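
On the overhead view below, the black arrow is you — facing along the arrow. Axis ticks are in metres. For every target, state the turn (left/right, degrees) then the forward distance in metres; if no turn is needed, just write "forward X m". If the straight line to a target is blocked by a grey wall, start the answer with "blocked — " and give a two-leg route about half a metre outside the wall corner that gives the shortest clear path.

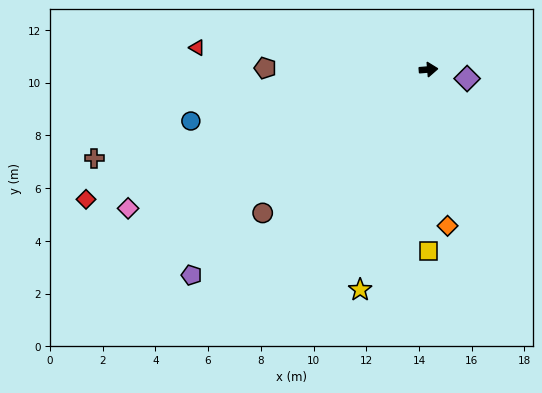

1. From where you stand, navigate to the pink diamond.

turn right 160°, forward 12.5 m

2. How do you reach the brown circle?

turn right 144°, forward 8.3 m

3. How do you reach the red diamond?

turn right 164°, forward 13.9 m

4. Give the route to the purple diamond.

turn right 18°, forward 1.5 m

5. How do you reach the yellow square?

turn right 95°, forward 6.9 m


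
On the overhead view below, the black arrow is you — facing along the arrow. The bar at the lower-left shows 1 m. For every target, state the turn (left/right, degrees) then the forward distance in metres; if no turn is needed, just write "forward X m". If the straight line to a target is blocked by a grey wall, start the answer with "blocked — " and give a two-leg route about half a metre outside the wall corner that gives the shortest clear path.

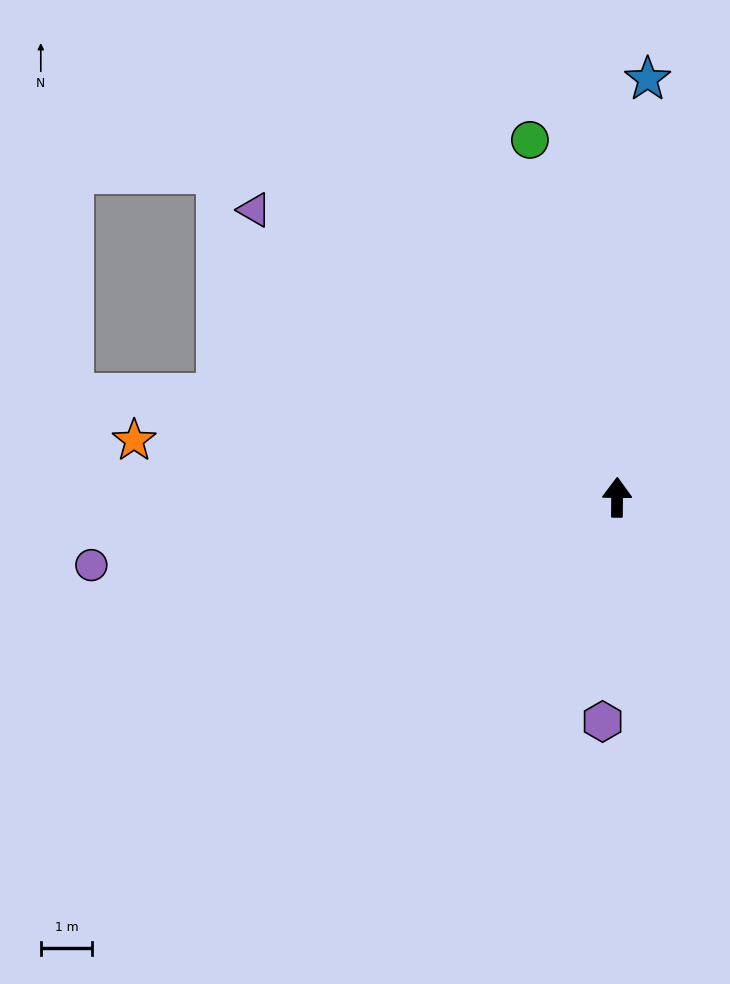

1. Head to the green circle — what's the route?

turn left 14°, forward 7.1 m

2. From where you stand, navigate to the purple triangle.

turn left 52°, forward 9.0 m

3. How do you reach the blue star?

turn right 4°, forward 8.1 m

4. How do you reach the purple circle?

turn left 98°, forward 10.3 m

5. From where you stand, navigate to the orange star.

turn left 84°, forward 9.4 m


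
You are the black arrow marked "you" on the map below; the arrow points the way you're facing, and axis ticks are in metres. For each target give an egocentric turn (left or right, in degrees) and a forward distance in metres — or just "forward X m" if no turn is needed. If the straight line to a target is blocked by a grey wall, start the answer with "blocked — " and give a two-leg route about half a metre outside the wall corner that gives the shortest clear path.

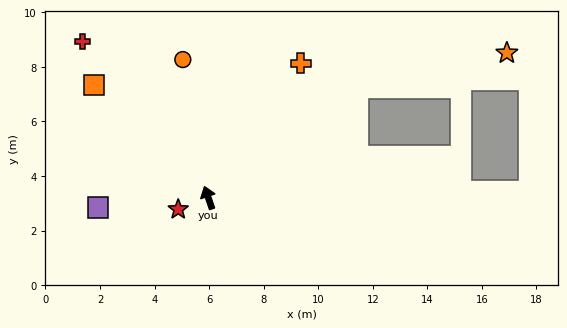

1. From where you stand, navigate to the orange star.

blocked — turn right 72°, forward 6.8 m, then turn right 24°, forward 5.6 m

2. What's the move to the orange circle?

turn right 8°, forward 5.2 m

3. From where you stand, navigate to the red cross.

turn left 20°, forward 7.4 m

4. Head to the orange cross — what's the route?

turn right 53°, forward 6.0 m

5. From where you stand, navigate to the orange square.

turn left 27°, forward 5.9 m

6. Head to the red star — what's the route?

turn left 92°, forward 1.2 m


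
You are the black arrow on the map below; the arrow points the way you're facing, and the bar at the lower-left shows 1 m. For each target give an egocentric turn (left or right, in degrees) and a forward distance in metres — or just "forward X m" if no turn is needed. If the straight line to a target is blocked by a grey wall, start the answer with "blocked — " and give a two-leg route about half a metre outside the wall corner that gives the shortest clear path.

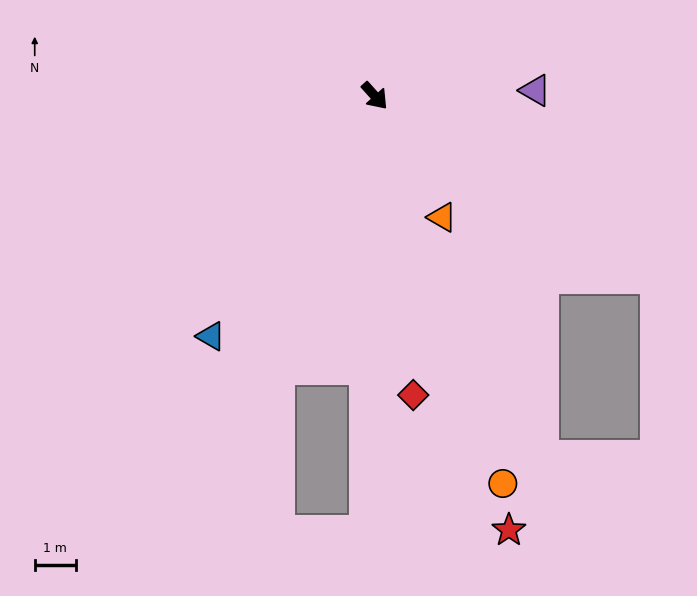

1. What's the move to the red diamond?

turn right 35°, forward 7.3 m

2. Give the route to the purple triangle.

turn left 50°, forward 3.9 m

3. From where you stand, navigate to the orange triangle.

turn right 13°, forward 3.4 m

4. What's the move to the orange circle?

turn right 24°, forward 9.9 m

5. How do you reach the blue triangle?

turn right 76°, forward 7.0 m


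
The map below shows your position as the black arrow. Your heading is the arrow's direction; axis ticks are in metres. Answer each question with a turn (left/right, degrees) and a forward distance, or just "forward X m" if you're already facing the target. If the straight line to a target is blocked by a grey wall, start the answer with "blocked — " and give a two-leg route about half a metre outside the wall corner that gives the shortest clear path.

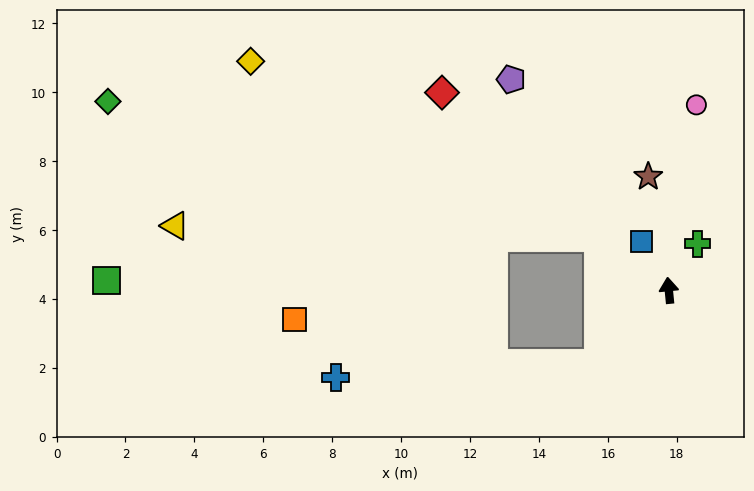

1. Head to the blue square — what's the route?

turn left 24°, forward 1.6 m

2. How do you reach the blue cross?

blocked — turn left 131°, forward 2.9 m, then turn right 44°, forward 7.6 m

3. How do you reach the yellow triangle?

blocked — turn left 48°, forward 2.5 m, then turn left 35°, forward 12.3 m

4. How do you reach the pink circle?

turn right 14°, forward 5.4 m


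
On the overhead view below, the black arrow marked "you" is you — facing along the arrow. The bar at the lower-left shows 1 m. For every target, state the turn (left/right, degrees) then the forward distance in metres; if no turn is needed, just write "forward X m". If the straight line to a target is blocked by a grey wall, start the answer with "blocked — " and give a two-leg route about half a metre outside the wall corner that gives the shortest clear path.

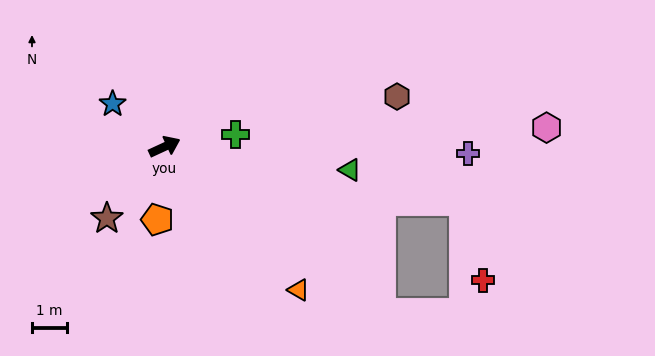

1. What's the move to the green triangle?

turn right 32°, forward 5.3 m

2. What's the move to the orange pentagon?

turn right 120°, forward 2.1 m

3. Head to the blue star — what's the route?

turn left 116°, forward 1.9 m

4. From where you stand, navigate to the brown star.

turn right 154°, forward 2.6 m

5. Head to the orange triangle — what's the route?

turn right 72°, forward 5.6 m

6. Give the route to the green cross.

turn right 15°, forward 2.0 m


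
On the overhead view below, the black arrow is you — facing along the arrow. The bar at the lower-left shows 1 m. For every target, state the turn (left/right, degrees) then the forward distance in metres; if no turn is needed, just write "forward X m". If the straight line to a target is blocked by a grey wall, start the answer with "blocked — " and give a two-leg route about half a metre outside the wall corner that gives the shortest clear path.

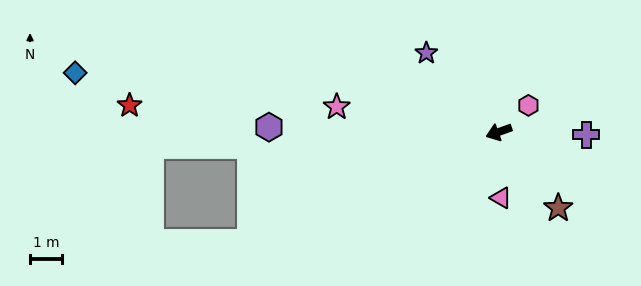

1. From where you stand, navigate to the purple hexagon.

turn right 21°, forward 7.2 m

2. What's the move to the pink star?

turn right 29°, forward 5.2 m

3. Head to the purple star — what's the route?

turn right 67°, forward 3.4 m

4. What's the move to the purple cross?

turn left 158°, forward 2.7 m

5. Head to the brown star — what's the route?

turn left 108°, forward 3.0 m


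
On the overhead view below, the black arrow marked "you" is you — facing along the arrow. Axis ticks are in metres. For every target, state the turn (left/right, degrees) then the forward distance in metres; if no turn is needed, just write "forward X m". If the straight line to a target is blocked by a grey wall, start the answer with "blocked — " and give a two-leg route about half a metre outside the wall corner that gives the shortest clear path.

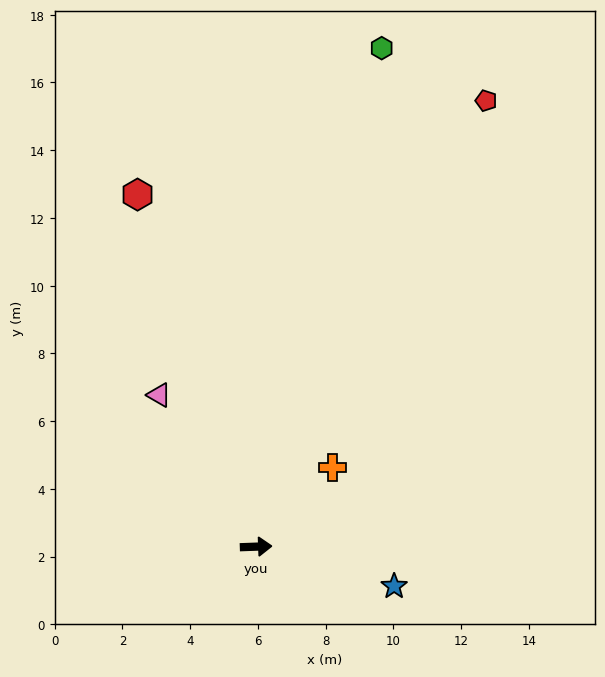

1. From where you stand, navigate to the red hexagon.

turn left 107°, forward 11.0 m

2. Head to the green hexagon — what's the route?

turn left 74°, forward 15.2 m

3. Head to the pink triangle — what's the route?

turn left 121°, forward 5.3 m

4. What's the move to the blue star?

turn right 18°, forward 4.2 m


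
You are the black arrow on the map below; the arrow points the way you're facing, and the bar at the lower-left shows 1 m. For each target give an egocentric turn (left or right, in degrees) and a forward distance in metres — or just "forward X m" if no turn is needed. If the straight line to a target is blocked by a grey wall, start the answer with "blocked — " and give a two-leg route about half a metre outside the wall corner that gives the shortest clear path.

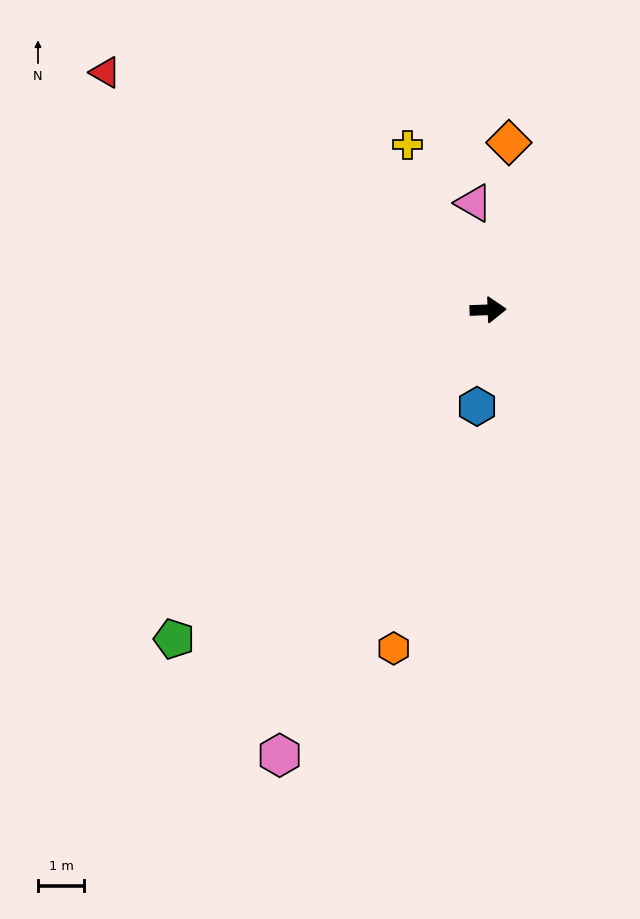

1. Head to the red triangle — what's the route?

turn left 146°, forward 9.8 m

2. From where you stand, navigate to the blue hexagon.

turn right 99°, forward 2.1 m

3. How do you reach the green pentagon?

turn right 136°, forward 9.8 m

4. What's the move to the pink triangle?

turn left 96°, forward 2.3 m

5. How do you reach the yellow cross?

turn left 114°, forward 4.0 m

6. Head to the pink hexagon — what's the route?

turn right 117°, forward 10.6 m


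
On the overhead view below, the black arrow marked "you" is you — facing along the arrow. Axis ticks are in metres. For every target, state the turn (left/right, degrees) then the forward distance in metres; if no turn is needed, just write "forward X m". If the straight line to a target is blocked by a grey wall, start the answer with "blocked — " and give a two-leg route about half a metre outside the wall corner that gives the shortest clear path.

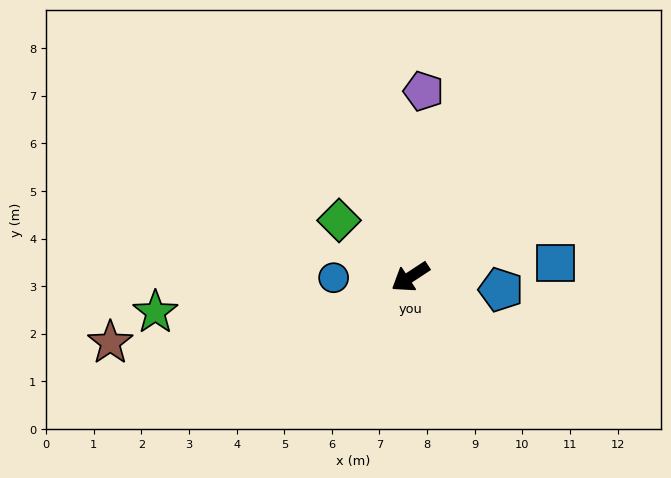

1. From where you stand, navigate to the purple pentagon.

turn right 127°, forward 3.9 m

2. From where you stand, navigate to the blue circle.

turn right 33°, forward 1.6 m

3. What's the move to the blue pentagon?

turn left 139°, forward 1.9 m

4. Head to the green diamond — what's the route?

turn right 72°, forward 1.9 m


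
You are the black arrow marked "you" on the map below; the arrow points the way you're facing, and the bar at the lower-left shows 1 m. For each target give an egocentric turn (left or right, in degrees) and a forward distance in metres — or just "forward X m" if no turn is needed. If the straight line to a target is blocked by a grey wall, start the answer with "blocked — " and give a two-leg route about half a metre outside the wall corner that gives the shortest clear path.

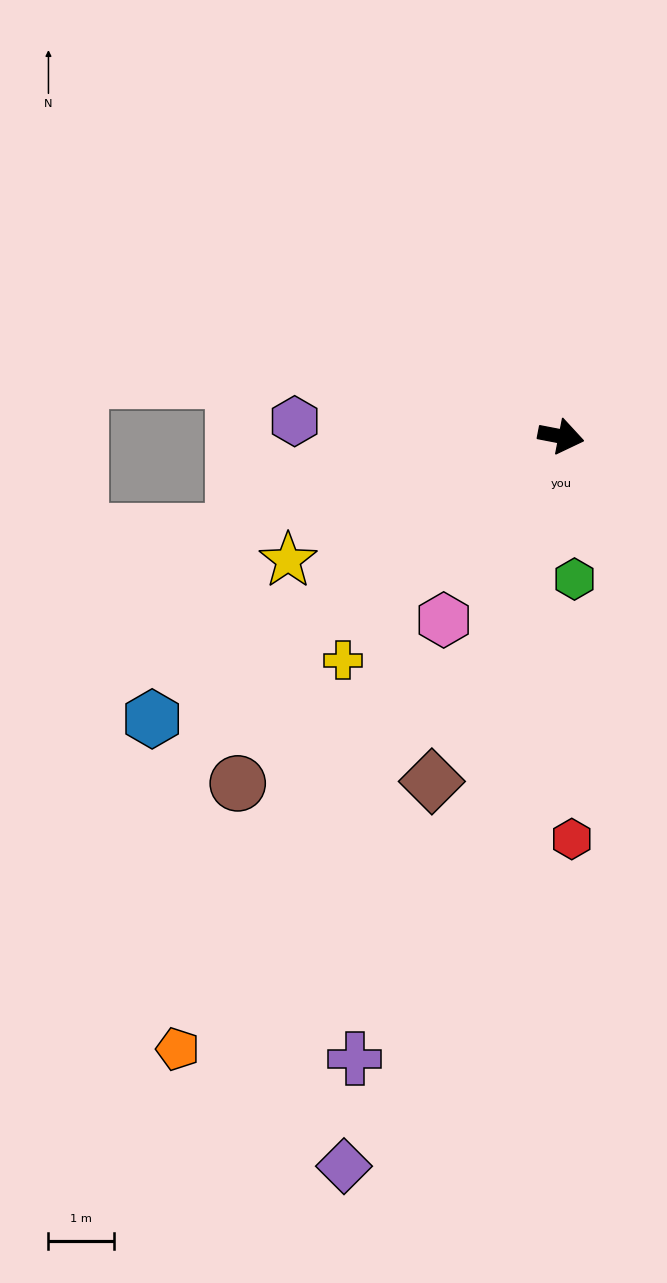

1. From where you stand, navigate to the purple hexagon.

turn right 172°, forward 4.1 m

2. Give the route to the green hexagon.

turn right 74°, forward 2.2 m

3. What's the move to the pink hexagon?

turn right 112°, forward 3.3 m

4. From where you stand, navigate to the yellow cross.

turn right 123°, forward 4.8 m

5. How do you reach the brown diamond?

turn right 100°, forward 5.6 m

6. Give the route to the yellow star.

turn right 145°, forward 4.6 m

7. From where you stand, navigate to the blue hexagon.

turn right 134°, forward 7.6 m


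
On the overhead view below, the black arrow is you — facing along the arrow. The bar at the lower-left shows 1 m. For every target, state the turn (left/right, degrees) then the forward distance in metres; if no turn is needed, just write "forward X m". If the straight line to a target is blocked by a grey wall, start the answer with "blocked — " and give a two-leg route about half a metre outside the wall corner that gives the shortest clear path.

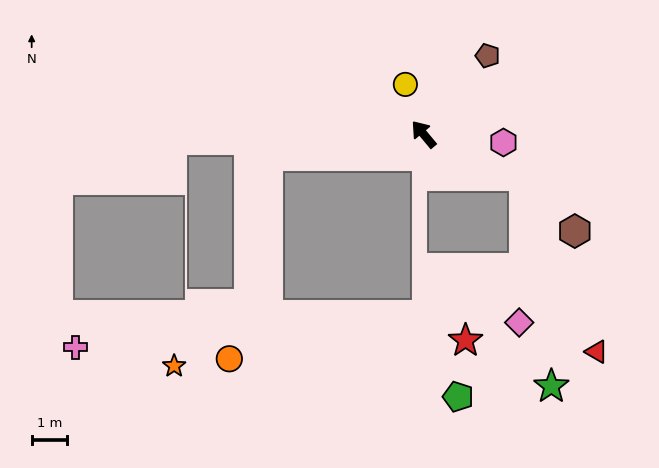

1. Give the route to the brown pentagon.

turn right 79°, forward 2.9 m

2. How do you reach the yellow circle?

turn right 20°, forward 1.5 m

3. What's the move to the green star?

blocked — turn right 153°, forward 3.1 m, then turn right 59°, forward 6.0 m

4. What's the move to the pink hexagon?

turn right 136°, forward 2.3 m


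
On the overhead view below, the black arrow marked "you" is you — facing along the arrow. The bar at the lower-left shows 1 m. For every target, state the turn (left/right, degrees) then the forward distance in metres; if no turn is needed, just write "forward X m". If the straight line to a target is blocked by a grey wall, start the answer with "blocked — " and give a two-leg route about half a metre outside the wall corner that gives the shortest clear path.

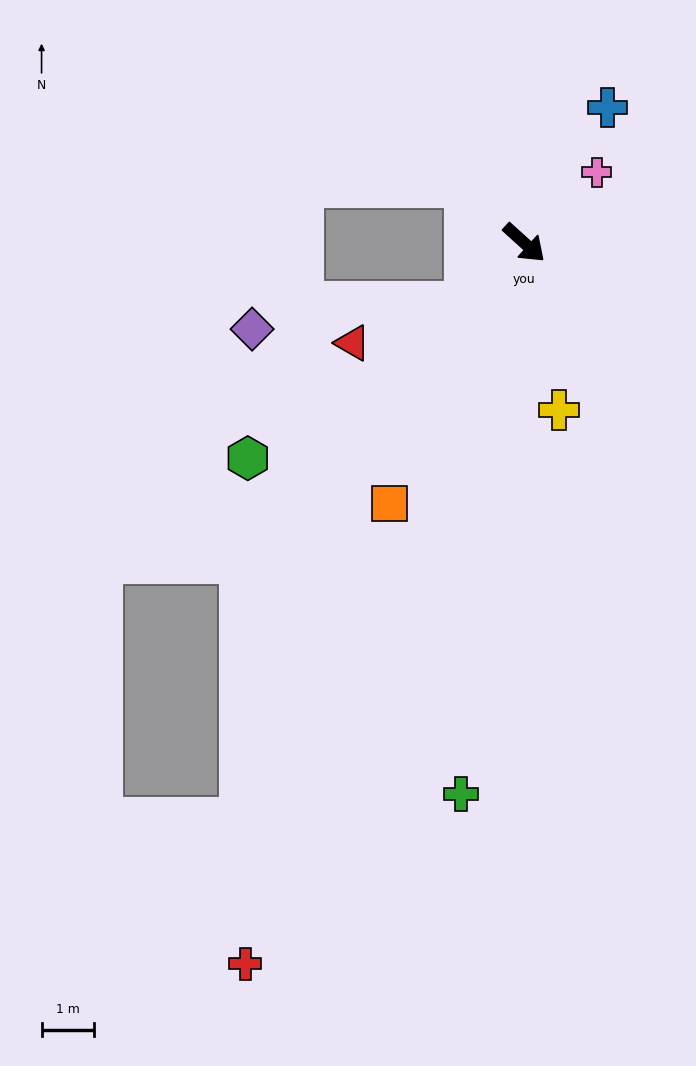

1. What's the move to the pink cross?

turn left 86°, forward 1.9 m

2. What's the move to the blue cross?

turn left 101°, forward 3.0 m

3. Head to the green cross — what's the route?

turn right 54°, forward 10.5 m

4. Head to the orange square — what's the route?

turn right 75°, forward 5.5 m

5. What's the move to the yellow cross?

turn right 36°, forward 3.2 m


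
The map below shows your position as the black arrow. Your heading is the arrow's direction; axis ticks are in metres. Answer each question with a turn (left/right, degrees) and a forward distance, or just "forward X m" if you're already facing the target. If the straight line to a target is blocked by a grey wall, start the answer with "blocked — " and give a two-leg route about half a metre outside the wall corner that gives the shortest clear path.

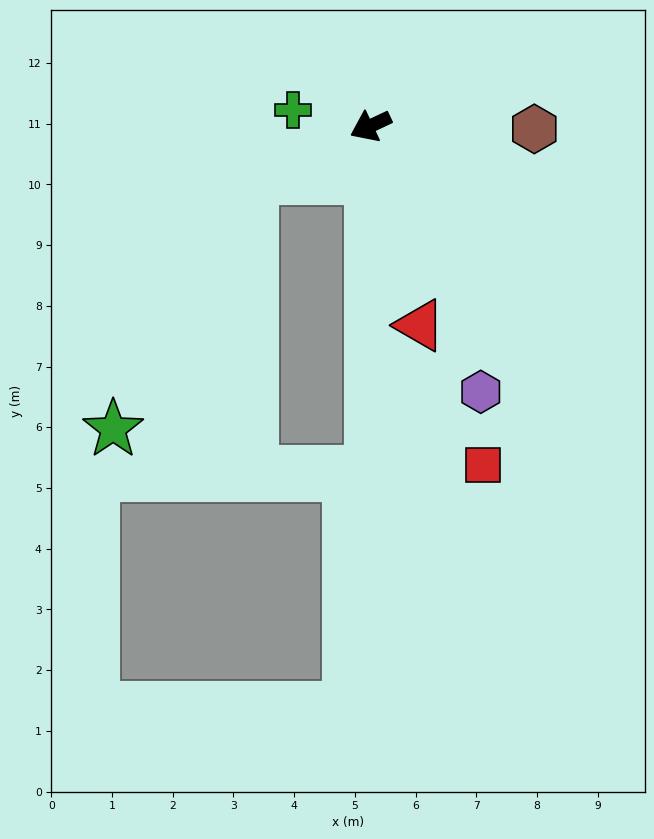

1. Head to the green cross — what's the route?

turn right 37°, forward 1.3 m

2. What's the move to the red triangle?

turn left 79°, forward 3.4 m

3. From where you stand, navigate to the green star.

blocked — forward 2.1 m, then turn left 36°, forward 4.7 m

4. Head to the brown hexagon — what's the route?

turn left 154°, forward 2.7 m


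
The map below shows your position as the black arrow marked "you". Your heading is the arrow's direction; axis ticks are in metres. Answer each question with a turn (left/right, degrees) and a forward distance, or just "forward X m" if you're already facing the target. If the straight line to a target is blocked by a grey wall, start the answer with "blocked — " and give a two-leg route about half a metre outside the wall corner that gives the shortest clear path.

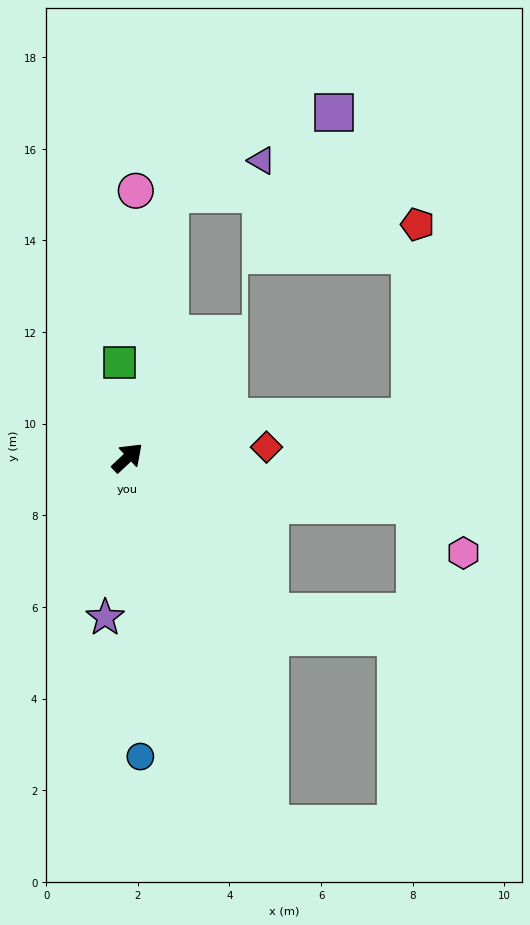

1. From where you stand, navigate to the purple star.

turn right 141°, forward 3.5 m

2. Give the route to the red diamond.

turn right 39°, forward 3.0 m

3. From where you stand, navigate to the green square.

turn left 51°, forward 2.1 m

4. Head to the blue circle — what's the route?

turn right 131°, forward 6.5 m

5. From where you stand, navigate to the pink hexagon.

blocked — turn right 52°, forward 6.4 m, then turn right 36°, forward 1.5 m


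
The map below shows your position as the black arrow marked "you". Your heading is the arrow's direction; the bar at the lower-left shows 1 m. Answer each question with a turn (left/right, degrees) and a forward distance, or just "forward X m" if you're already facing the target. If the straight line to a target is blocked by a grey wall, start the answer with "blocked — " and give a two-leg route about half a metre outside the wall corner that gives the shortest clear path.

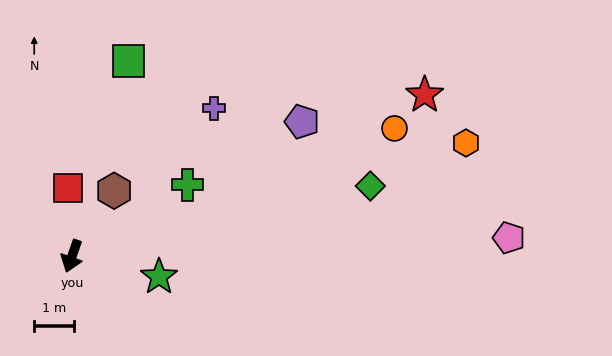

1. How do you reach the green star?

turn left 96°, forward 2.2 m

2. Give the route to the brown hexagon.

turn left 166°, forward 1.9 m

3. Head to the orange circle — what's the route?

turn left 131°, forward 8.6 m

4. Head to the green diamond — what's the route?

turn left 122°, forward 7.6 m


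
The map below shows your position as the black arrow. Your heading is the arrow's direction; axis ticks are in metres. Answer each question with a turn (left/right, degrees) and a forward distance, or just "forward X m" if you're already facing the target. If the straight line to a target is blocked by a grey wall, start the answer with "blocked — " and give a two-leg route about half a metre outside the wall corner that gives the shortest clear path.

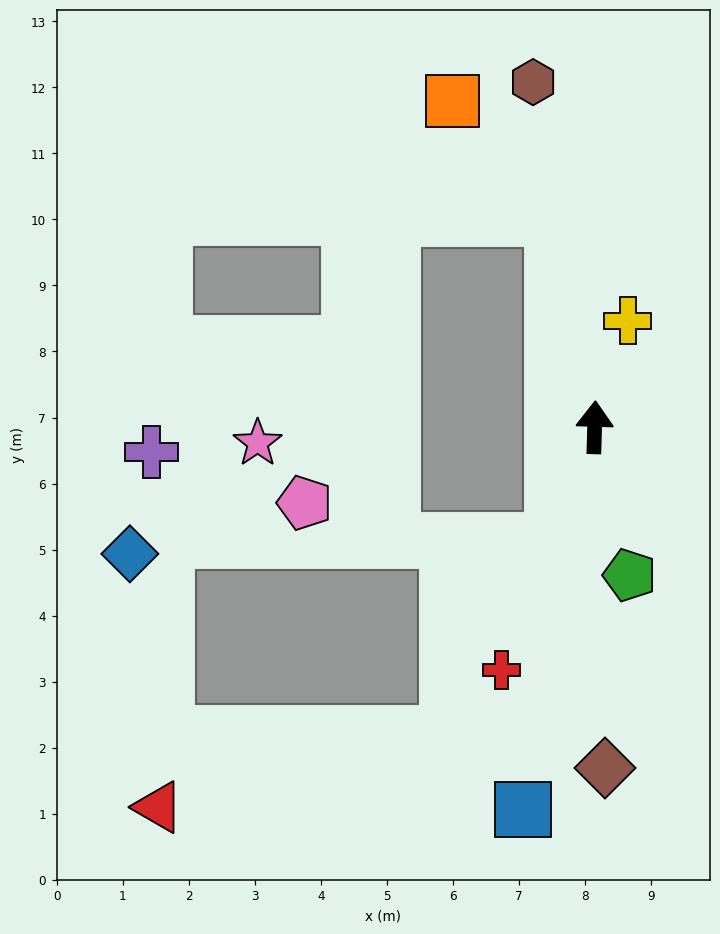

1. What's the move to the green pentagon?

turn right 165°, forward 2.3 m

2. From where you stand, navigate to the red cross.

turn left 161°, forward 3.9 m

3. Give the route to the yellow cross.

turn right 15°, forward 1.7 m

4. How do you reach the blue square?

turn left 171°, forward 5.9 m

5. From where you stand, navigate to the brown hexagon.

turn left 12°, forward 5.3 m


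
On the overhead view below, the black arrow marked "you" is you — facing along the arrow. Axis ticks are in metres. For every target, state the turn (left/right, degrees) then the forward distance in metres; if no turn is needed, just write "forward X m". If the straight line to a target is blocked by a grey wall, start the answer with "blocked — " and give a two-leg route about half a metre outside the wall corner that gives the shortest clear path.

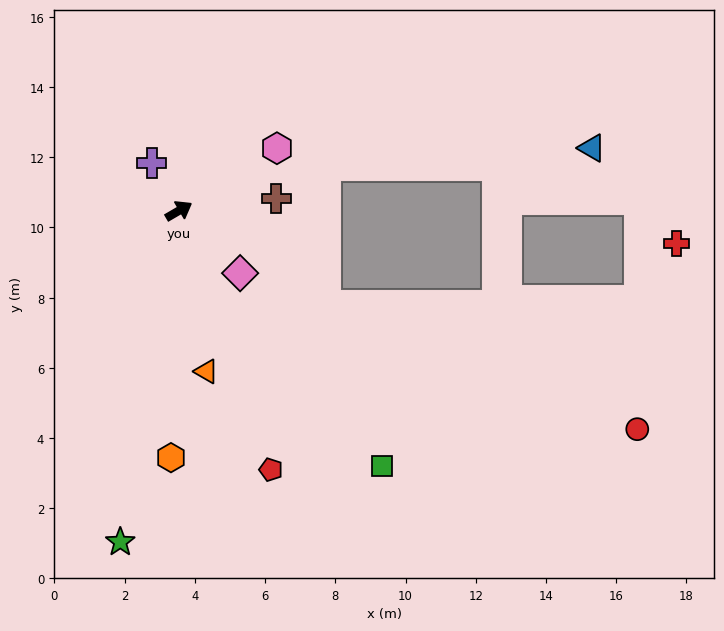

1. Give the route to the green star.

turn right 130°, forward 9.6 m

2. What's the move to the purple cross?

turn left 89°, forward 1.6 m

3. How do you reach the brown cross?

turn right 23°, forward 2.8 m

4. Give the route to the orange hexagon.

turn right 122°, forward 7.0 m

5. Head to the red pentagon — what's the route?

turn right 101°, forward 7.8 m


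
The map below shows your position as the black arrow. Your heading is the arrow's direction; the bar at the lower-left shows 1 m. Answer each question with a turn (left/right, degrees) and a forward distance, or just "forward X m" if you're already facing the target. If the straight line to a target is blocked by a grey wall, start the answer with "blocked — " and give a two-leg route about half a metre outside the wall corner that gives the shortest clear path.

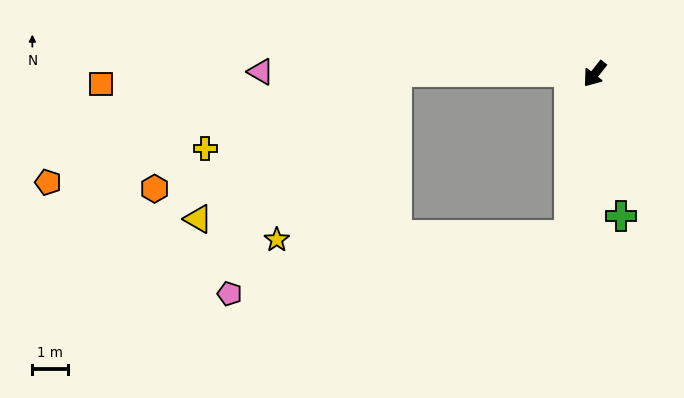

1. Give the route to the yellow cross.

blocked — turn right 52°, forward 5.5 m, then turn left 22°, forward 5.7 m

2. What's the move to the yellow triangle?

blocked — turn right 52°, forward 5.5 m, then turn left 37°, forward 6.9 m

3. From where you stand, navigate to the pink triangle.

turn right 52°, forward 9.3 m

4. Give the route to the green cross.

turn left 49°, forward 4.0 m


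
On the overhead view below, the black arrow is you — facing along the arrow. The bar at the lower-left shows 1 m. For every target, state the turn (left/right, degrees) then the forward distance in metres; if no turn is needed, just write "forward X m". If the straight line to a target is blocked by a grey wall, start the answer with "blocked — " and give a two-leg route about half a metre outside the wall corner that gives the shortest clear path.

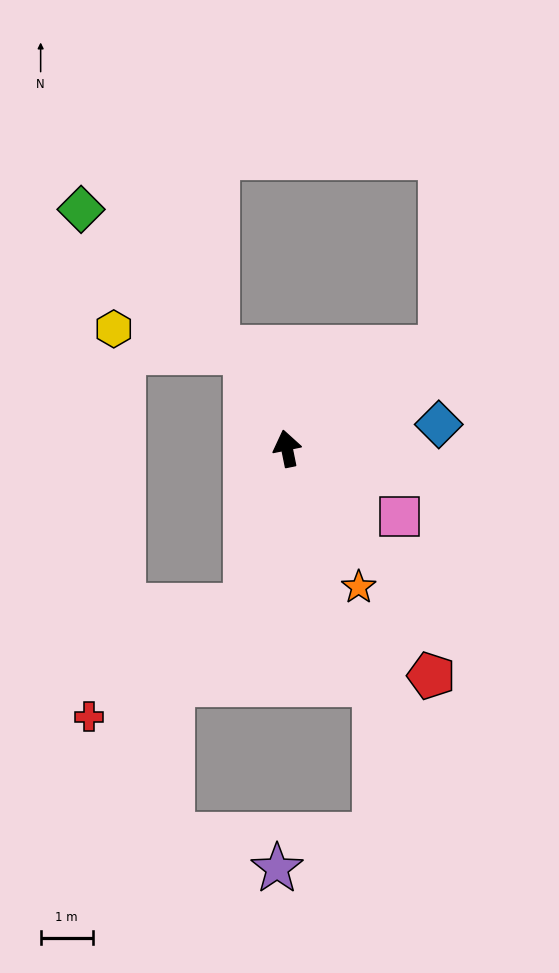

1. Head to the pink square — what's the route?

turn right 133°, forward 2.5 m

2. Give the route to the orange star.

turn right 164°, forward 3.0 m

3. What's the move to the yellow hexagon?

blocked — turn left 12°, forward 2.0 m, then turn left 57°, forward 2.6 m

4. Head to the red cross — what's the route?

blocked — turn left 154°, forward 3.1 m, then turn right 40°, forward 3.7 m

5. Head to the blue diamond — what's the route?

turn right 92°, forward 2.9 m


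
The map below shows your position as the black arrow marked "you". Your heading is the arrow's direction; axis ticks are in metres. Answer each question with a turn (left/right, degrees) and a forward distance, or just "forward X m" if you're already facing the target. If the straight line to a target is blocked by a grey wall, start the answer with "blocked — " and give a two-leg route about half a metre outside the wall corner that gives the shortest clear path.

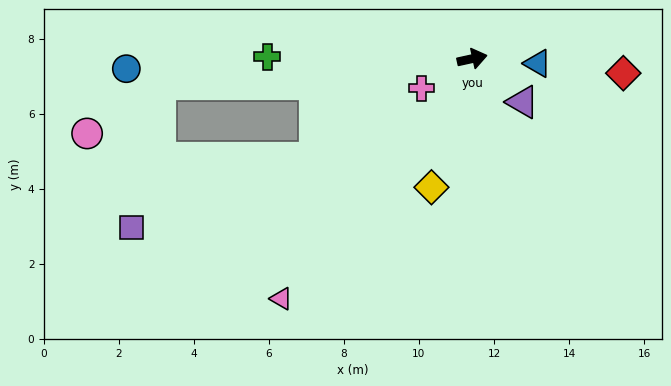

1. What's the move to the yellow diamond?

turn right 120°, forward 3.6 m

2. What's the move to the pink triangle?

turn right 141°, forward 8.2 m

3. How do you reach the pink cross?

turn right 162°, forward 1.6 m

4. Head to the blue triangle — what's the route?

turn right 16°, forward 1.7 m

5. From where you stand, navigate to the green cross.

turn left 167°, forward 5.5 m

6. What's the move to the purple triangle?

turn right 53°, forward 1.8 m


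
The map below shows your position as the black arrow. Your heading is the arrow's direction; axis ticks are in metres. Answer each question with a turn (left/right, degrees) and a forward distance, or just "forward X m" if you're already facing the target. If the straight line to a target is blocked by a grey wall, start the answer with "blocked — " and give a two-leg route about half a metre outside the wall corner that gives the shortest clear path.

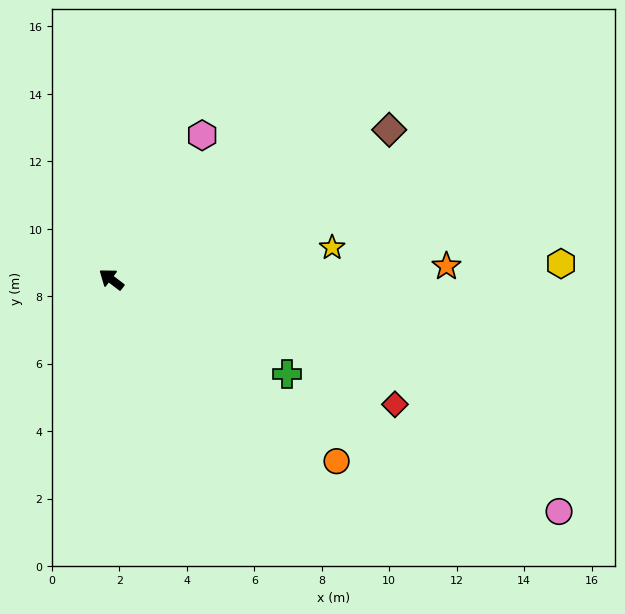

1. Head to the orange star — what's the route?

turn right 141°, forward 9.9 m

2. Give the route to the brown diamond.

turn right 114°, forward 9.4 m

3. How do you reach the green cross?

turn right 171°, forward 5.9 m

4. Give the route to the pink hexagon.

turn right 85°, forward 5.1 m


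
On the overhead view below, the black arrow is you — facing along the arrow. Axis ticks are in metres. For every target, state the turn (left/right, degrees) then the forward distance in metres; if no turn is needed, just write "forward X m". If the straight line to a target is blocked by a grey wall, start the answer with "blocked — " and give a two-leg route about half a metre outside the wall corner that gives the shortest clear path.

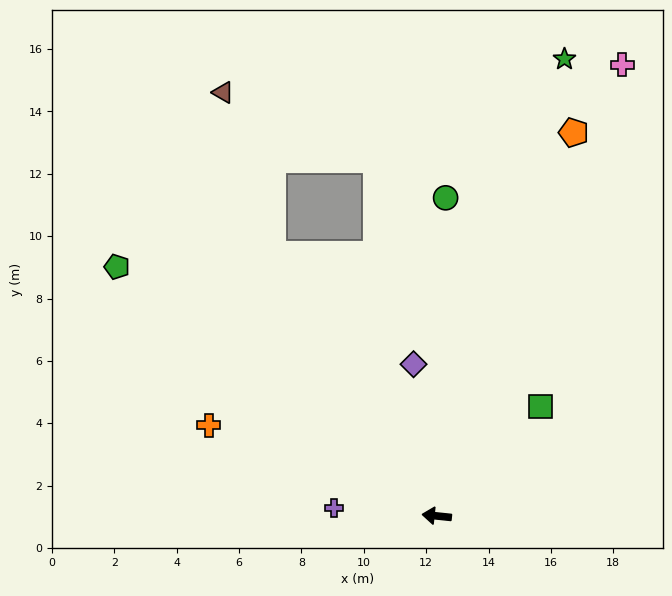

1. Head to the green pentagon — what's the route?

turn right 32°, forward 13.0 m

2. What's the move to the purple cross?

forward 3.3 m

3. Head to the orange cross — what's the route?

turn right 16°, forward 7.9 m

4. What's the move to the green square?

turn right 128°, forward 4.8 m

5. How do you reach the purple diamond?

turn right 75°, forward 4.9 m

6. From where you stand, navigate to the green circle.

turn right 86°, forward 10.2 m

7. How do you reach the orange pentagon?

turn right 104°, forward 13.1 m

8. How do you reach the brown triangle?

blocked — turn right 52°, forward 9.9 m, then turn right 15°, forward 5.4 m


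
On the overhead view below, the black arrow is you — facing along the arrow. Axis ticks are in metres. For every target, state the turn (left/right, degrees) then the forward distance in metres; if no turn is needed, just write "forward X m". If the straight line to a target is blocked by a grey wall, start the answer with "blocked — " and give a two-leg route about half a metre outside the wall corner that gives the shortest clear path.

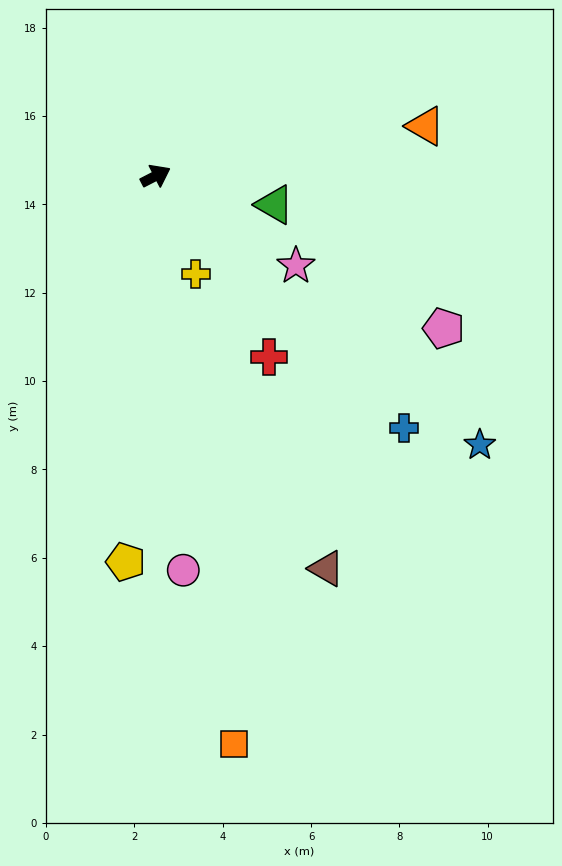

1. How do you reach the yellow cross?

turn right 95°, forward 2.4 m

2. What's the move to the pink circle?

turn right 113°, forward 8.9 m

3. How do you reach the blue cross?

turn right 73°, forward 8.0 m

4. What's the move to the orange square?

turn right 109°, forward 13.0 m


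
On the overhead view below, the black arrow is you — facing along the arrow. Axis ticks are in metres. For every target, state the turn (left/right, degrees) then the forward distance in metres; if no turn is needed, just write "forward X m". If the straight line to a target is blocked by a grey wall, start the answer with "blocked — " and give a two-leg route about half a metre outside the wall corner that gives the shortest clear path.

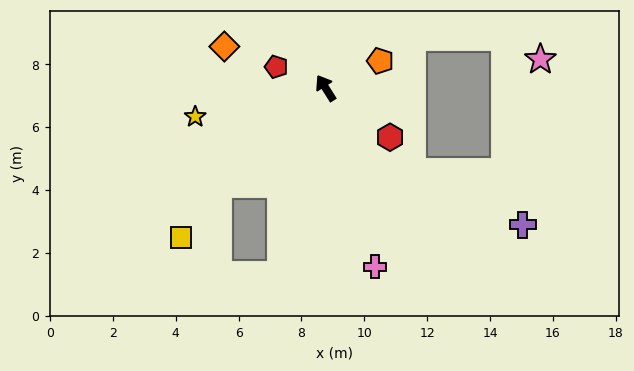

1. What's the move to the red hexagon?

turn right 160°, forward 2.6 m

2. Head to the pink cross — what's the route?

turn left 163°, forward 5.9 m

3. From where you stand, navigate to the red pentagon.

turn left 35°, forward 1.7 m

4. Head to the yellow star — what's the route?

turn left 70°, forward 4.2 m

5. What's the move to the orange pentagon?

turn right 96°, forward 1.9 m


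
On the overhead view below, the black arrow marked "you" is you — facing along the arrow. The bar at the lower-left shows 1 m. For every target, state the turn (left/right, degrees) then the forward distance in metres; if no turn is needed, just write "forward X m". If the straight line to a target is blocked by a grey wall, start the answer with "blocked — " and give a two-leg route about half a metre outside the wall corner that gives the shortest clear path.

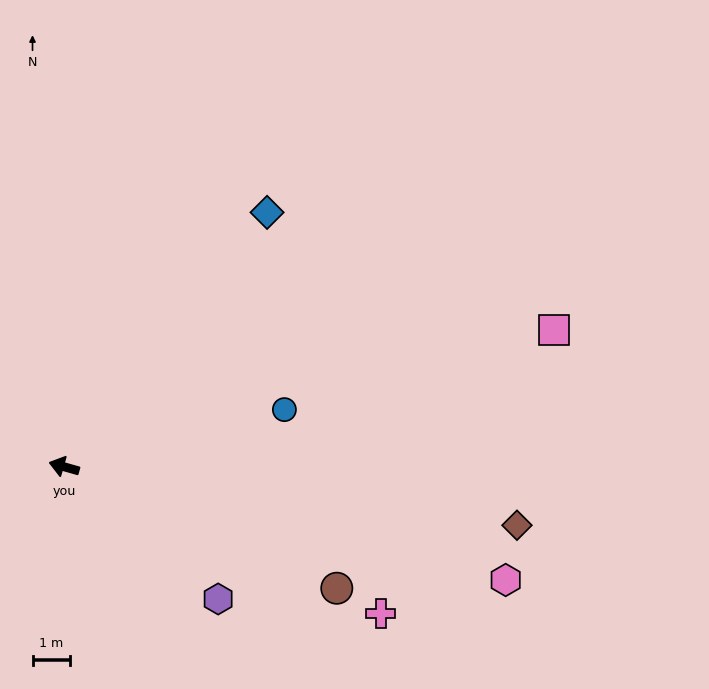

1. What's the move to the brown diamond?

turn right 172°, forward 12.2 m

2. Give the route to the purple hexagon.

turn left 155°, forward 5.4 m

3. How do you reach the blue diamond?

turn right 113°, forward 8.7 m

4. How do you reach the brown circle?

turn left 172°, forward 8.0 m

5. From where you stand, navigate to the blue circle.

turn right 150°, forward 6.1 m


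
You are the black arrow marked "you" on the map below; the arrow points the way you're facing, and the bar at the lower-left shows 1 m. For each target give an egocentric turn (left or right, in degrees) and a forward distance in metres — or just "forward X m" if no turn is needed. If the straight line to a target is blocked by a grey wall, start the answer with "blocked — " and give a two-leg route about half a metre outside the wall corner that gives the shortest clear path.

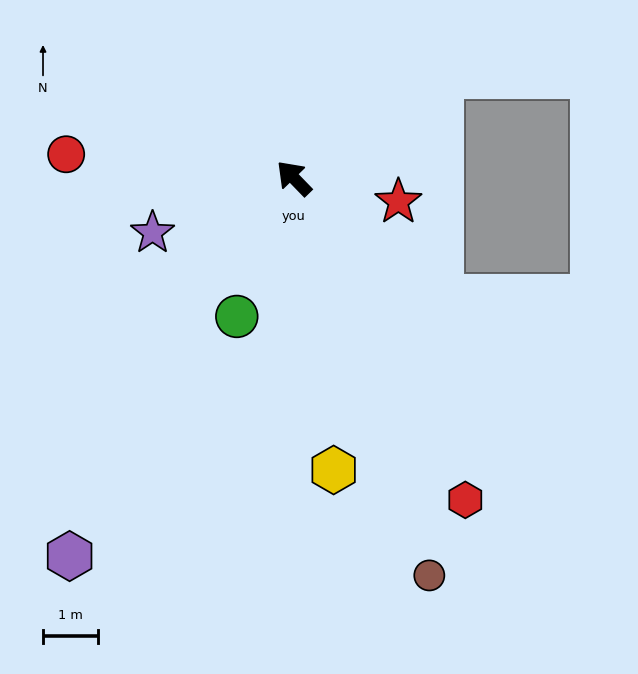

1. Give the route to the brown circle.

turn left 155°, forward 7.7 m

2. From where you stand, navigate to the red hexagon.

turn left 164°, forward 6.7 m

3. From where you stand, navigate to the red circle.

turn left 40°, forward 4.2 m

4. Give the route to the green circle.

turn left 113°, forward 2.7 m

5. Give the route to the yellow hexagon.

turn left 144°, forward 5.4 m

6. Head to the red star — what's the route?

turn right 147°, forward 2.0 m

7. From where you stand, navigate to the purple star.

turn left 67°, forward 2.8 m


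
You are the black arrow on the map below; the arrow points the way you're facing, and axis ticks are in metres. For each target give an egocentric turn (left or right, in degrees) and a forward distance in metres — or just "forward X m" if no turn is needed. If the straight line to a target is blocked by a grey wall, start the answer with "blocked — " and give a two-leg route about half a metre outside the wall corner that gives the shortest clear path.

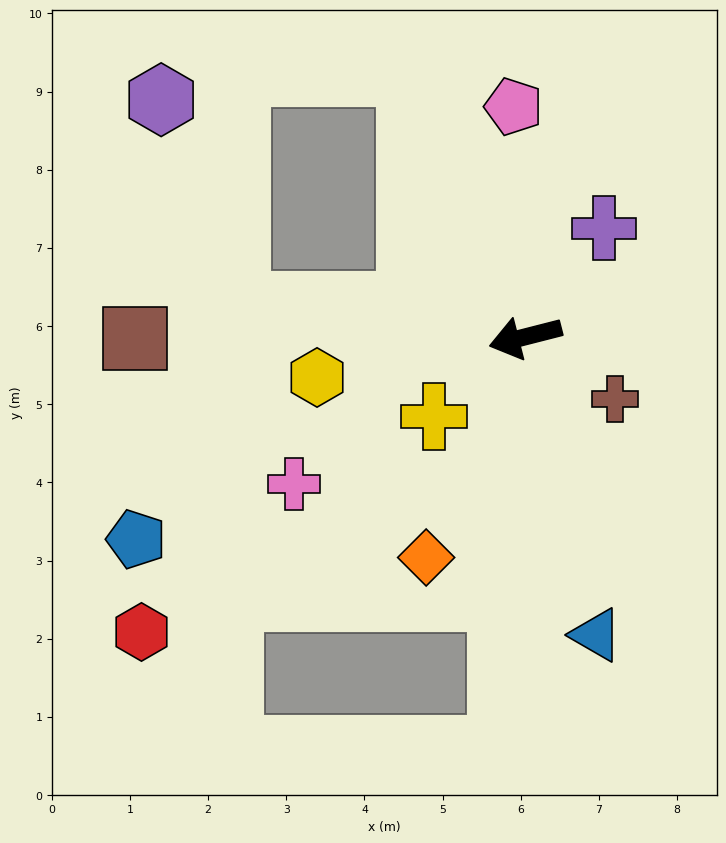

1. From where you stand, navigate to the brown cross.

turn left 131°, forward 1.4 m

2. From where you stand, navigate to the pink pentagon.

turn right 101°, forward 2.9 m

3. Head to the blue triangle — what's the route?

turn left 89°, forward 3.9 m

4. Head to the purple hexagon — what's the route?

blocked — turn right 21°, forward 3.7 m, then turn right 63°, forward 2.8 m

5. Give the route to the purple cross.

turn right 140°, forward 1.7 m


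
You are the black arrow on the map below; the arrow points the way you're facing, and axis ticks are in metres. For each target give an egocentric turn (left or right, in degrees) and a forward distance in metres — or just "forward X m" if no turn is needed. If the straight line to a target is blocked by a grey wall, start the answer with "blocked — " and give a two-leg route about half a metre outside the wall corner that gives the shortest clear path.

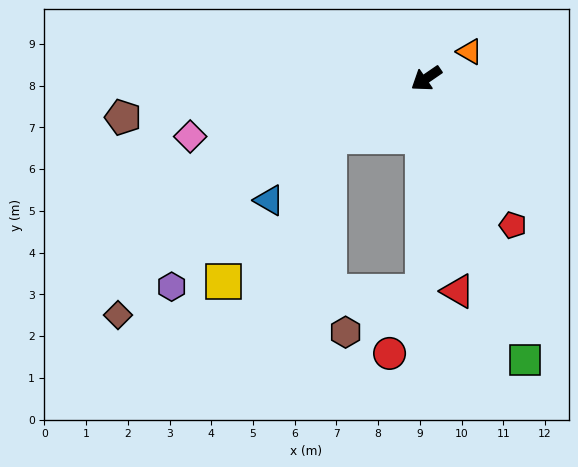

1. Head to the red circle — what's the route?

blocked — turn left 55°, forward 5.1 m, then turn right 28°, forward 1.7 m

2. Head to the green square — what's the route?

turn left 75°, forward 7.1 m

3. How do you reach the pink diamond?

turn right 21°, forward 5.8 m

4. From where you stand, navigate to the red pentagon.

turn left 86°, forward 4.1 m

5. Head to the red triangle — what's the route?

turn left 64°, forward 5.2 m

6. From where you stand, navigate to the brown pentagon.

turn right 27°, forward 7.3 m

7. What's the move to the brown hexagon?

blocked — turn left 55°, forward 5.1 m, then turn right 62°, forward 2.1 m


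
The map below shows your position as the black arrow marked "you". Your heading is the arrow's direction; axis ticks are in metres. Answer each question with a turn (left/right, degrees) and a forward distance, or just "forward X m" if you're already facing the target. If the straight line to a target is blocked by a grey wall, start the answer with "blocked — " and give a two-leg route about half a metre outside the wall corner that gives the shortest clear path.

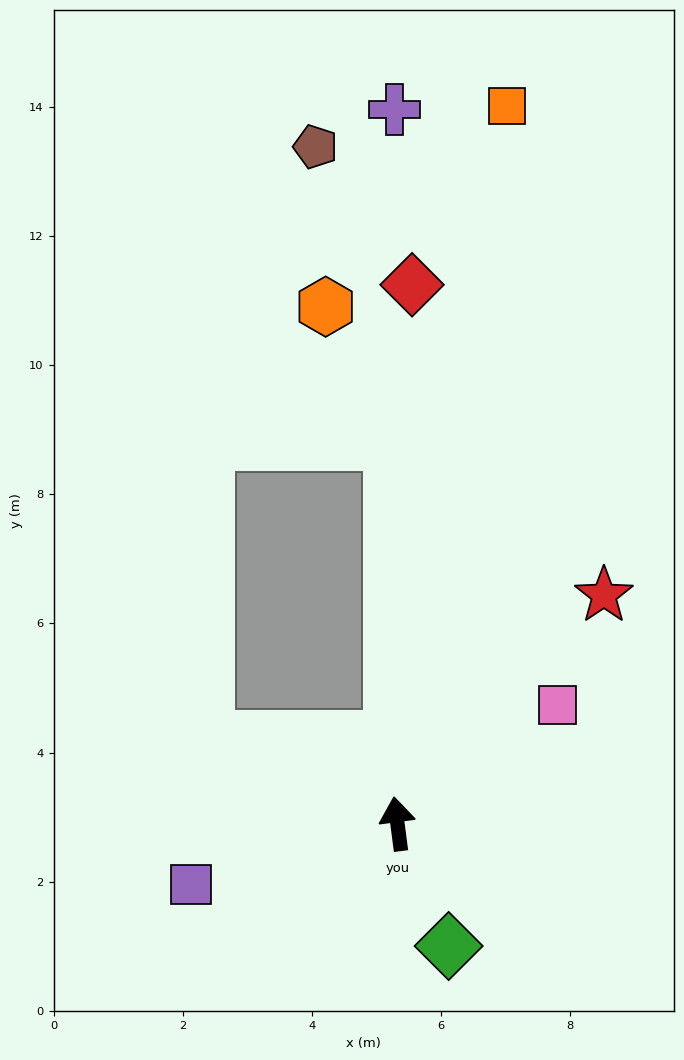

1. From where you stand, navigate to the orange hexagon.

blocked — turn right 6°, forward 5.9 m, then turn left 24°, forward 2.3 m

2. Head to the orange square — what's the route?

turn right 16°, forward 11.2 m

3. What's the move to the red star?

turn right 49°, forward 4.8 m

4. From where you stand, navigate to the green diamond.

turn right 165°, forward 2.1 m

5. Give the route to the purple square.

turn left 99°, forward 3.3 m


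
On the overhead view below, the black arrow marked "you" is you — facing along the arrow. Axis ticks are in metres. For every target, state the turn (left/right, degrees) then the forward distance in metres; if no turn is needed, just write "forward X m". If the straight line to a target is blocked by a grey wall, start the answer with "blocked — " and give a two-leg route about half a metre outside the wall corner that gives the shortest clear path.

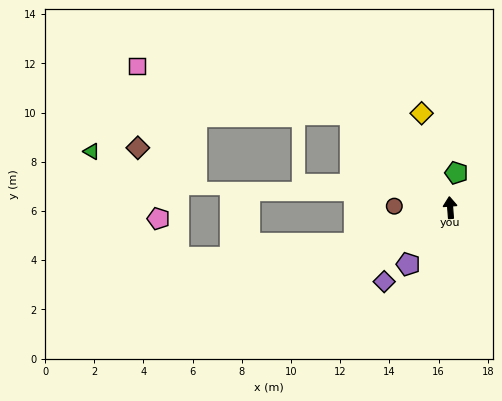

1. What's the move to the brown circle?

turn left 84°, forward 2.3 m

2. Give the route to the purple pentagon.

turn left 139°, forward 2.9 m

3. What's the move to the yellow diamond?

turn left 12°, forward 4.0 m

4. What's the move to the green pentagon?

turn right 15°, forward 1.4 m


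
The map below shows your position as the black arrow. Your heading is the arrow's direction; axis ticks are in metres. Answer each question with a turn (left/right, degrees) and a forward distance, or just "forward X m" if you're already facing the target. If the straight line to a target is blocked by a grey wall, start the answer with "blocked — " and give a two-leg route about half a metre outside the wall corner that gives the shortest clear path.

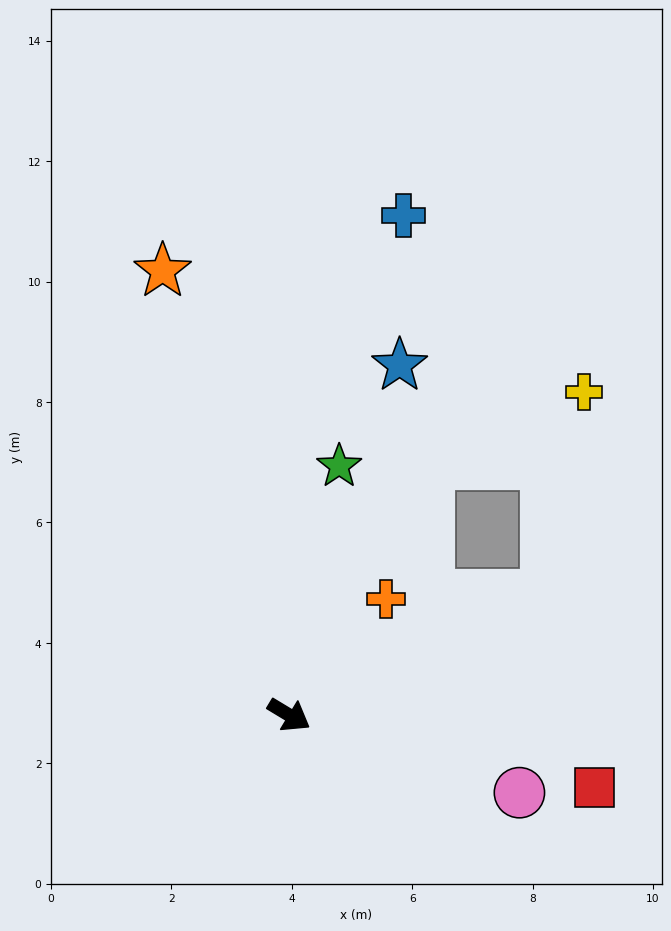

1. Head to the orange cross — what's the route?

turn left 81°, forward 2.5 m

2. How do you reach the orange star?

turn left 137°, forward 7.7 m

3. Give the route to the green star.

turn left 110°, forward 4.2 m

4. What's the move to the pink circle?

turn left 12°, forward 4.0 m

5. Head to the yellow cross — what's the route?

blocked — turn left 56°, forward 4.7 m, then turn left 55°, forward 3.4 m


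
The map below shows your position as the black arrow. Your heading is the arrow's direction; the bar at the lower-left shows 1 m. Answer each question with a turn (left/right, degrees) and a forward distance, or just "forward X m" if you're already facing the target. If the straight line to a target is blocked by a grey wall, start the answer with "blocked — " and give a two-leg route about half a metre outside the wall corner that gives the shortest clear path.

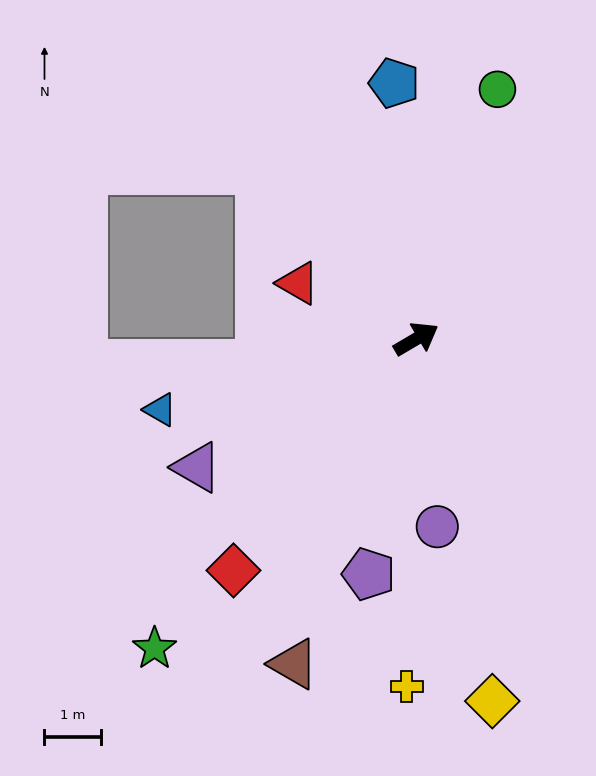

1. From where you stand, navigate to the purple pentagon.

turn right 132°, forward 4.2 m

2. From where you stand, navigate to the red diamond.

turn right 159°, forward 5.2 m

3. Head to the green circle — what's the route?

turn left 42°, forward 4.6 m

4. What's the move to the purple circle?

turn right 114°, forward 3.3 m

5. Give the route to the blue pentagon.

turn left 64°, forward 4.5 m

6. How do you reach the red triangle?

turn left 124°, forward 2.3 m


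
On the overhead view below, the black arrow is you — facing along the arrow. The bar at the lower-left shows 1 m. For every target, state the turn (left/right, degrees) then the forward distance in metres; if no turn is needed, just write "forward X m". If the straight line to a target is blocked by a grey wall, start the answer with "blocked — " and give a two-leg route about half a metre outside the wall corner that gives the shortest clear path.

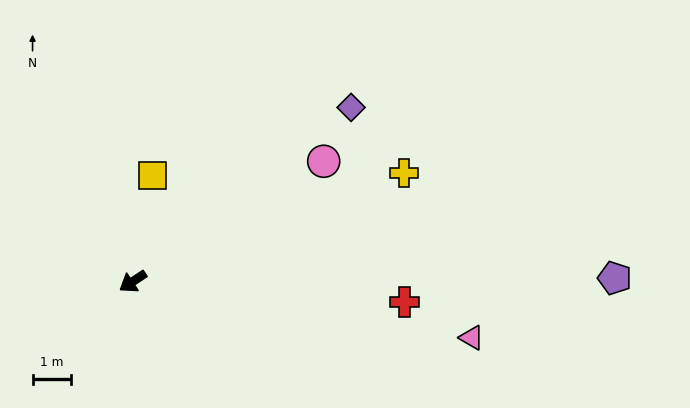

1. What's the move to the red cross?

turn left 142°, forward 7.1 m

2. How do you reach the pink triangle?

turn left 137°, forward 9.0 m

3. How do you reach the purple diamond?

turn right 175°, forward 7.3 m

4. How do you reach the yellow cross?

turn left 168°, forward 7.7 m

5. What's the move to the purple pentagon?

turn left 147°, forward 12.6 m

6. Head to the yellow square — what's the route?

turn right 134°, forward 2.8 m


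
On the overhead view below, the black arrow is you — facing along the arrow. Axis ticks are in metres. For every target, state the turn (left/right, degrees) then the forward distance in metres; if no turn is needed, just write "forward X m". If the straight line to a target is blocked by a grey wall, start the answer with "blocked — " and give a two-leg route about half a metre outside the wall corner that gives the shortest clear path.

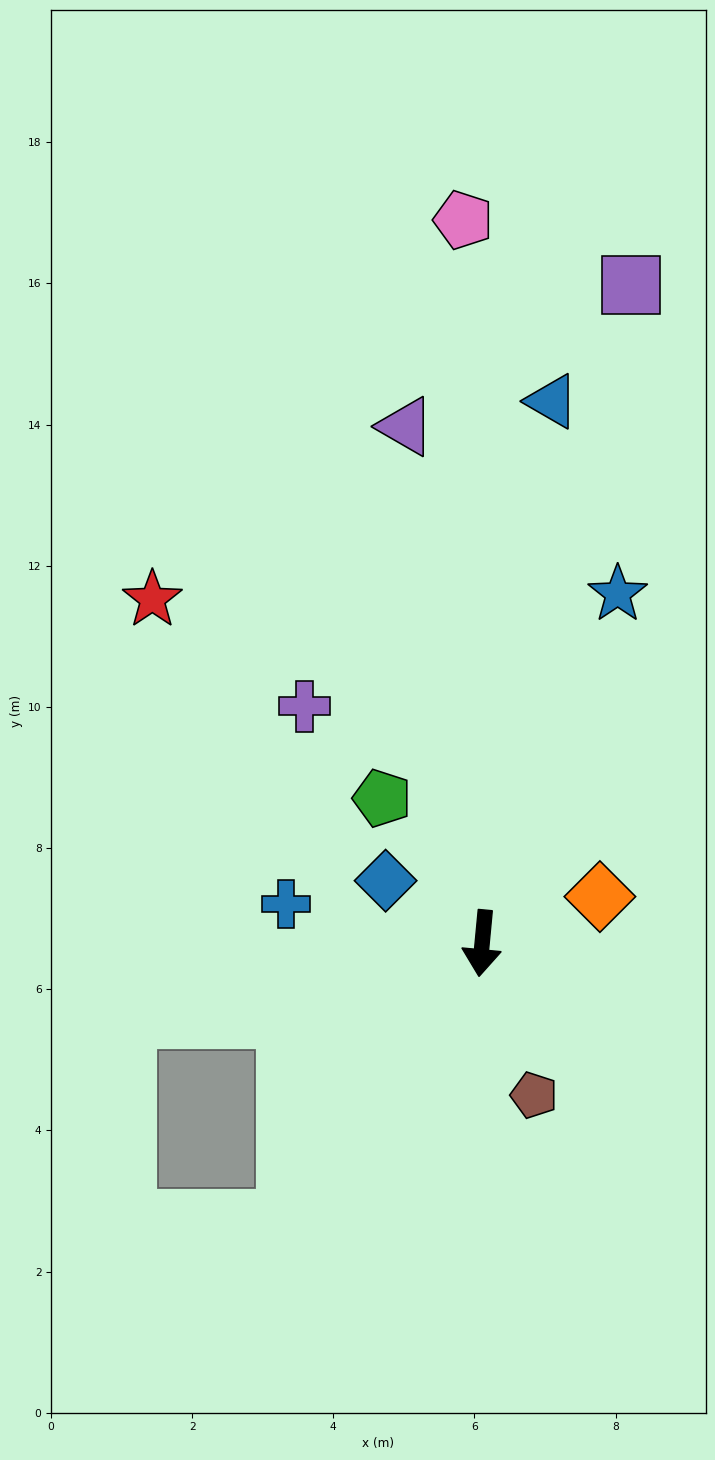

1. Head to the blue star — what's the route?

turn left 164°, forward 5.3 m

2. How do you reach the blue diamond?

turn right 118°, forward 1.6 m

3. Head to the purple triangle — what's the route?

turn right 166°, forward 7.4 m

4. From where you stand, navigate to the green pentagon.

turn right 140°, forward 2.5 m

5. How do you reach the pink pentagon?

turn right 173°, forward 10.3 m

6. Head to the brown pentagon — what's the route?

turn left 24°, forward 2.3 m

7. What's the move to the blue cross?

turn right 96°, forward 2.8 m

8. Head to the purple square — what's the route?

turn left 173°, forward 9.6 m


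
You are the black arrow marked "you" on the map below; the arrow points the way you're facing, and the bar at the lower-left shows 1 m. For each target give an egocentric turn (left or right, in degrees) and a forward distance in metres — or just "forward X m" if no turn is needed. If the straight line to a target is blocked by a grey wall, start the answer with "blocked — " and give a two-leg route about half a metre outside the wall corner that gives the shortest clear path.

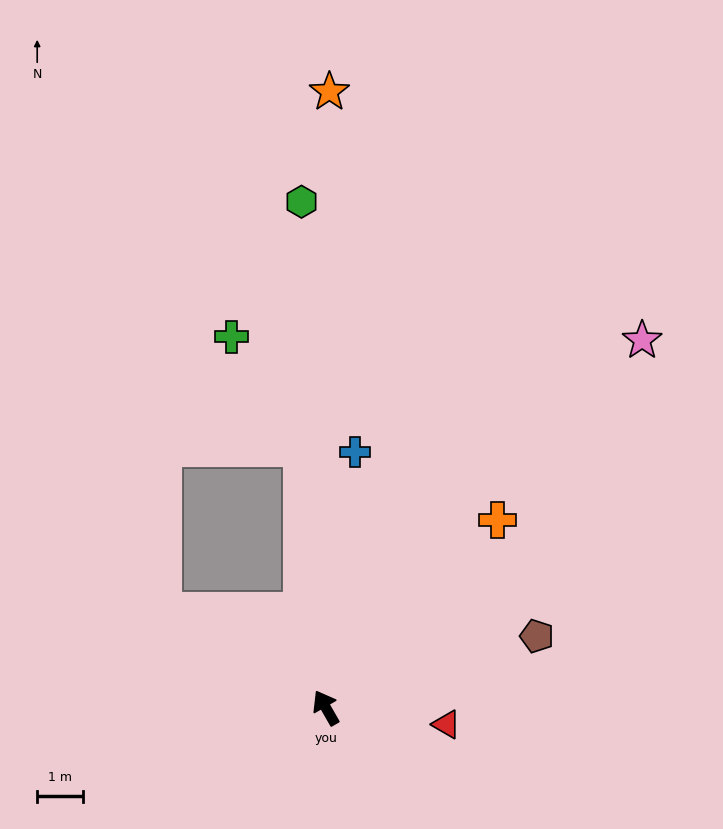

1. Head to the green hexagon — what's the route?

turn right 27°, forward 11.2 m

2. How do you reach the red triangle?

turn right 128°, forward 2.7 m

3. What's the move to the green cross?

blocked — turn right 25°, forward 5.7 m, then turn left 28°, forward 2.9 m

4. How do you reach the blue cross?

turn right 36°, forward 5.7 m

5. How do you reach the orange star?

turn right 30°, forward 13.6 m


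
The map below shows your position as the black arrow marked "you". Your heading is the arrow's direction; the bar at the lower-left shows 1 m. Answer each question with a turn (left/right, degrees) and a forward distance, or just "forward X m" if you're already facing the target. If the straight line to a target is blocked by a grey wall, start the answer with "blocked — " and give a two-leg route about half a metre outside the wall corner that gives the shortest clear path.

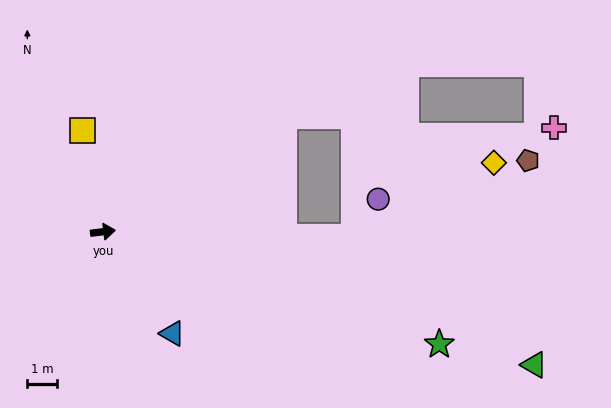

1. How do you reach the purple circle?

blocked — turn right 8°, forward 8.4 m, then turn left 57°, forward 1.5 m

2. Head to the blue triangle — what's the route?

turn right 63°, forward 4.1 m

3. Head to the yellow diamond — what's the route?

blocked — turn right 8°, forward 8.4 m, then turn left 29°, forward 5.3 m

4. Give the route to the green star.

turn right 25°, forward 11.8 m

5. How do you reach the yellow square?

turn left 94°, forward 3.5 m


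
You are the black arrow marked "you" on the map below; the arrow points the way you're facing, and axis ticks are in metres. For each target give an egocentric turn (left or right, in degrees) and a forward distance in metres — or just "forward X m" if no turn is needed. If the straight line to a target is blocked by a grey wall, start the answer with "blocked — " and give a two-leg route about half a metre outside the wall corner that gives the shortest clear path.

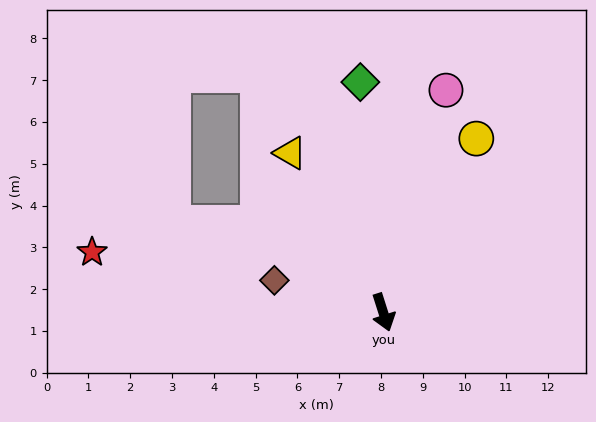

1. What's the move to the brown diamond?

turn right 124°, forward 2.7 m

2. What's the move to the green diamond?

turn left 168°, forward 5.5 m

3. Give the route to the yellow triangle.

turn right 167°, forward 4.4 m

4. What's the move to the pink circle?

turn left 147°, forward 5.5 m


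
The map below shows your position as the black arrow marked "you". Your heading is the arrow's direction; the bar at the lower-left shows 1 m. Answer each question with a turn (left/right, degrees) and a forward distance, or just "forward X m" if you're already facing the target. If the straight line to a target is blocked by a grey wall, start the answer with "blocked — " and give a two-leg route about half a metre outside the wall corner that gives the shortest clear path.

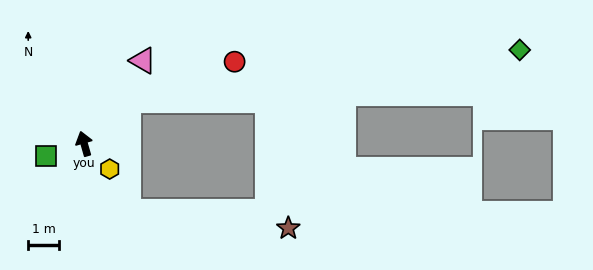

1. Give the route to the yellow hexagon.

turn right 151°, forward 1.2 m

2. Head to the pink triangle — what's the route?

turn right 51°, forward 3.3 m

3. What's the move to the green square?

turn left 93°, forward 1.3 m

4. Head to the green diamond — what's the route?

blocked — turn right 61°, forward 2.0 m, then turn right 38°, forward 12.9 m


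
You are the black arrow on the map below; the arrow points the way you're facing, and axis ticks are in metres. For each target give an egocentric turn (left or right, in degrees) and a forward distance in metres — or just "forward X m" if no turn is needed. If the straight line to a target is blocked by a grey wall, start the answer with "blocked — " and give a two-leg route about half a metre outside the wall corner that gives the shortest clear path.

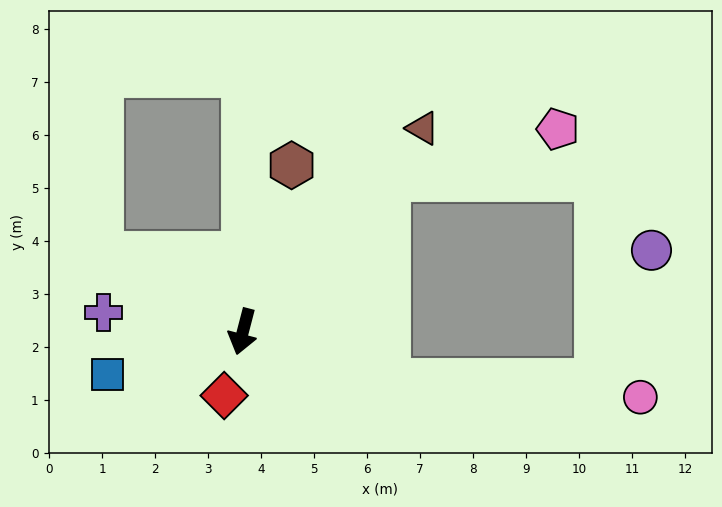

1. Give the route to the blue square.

turn right 58°, forward 2.7 m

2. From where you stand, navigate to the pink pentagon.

blocked — turn left 151°, forward 4.0 m, then turn right 30°, forward 3.3 m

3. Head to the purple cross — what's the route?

turn right 83°, forward 2.7 m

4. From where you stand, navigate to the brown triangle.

turn left 153°, forward 5.1 m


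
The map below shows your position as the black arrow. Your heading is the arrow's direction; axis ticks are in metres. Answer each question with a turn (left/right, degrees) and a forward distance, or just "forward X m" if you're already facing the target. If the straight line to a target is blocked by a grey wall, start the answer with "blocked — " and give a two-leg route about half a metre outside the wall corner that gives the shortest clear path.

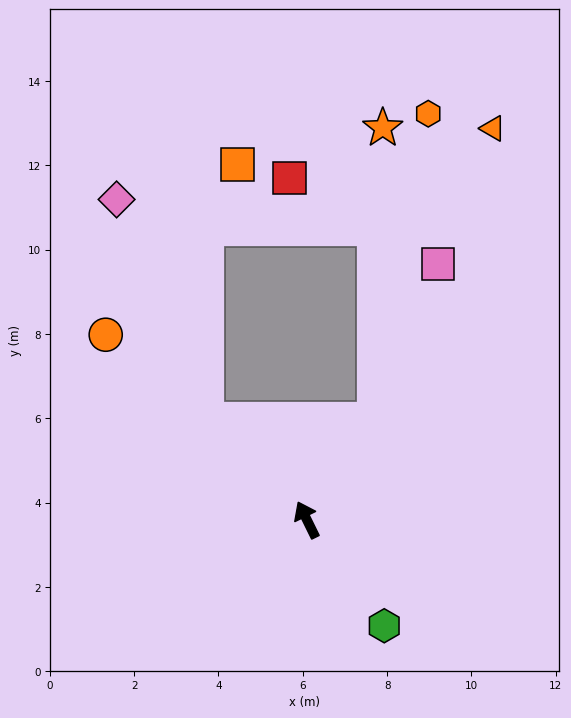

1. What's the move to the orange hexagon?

blocked — turn right 60°, forward 2.9 m, then turn left 24°, forward 7.4 m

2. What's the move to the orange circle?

turn left 21°, forward 6.5 m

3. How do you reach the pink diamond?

blocked — turn left 19°, forward 3.4 m, then turn right 23°, forward 5.7 m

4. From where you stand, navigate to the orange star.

blocked — turn right 60°, forward 2.9 m, then turn left 32°, forward 6.9 m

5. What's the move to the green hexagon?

turn right 170°, forward 3.1 m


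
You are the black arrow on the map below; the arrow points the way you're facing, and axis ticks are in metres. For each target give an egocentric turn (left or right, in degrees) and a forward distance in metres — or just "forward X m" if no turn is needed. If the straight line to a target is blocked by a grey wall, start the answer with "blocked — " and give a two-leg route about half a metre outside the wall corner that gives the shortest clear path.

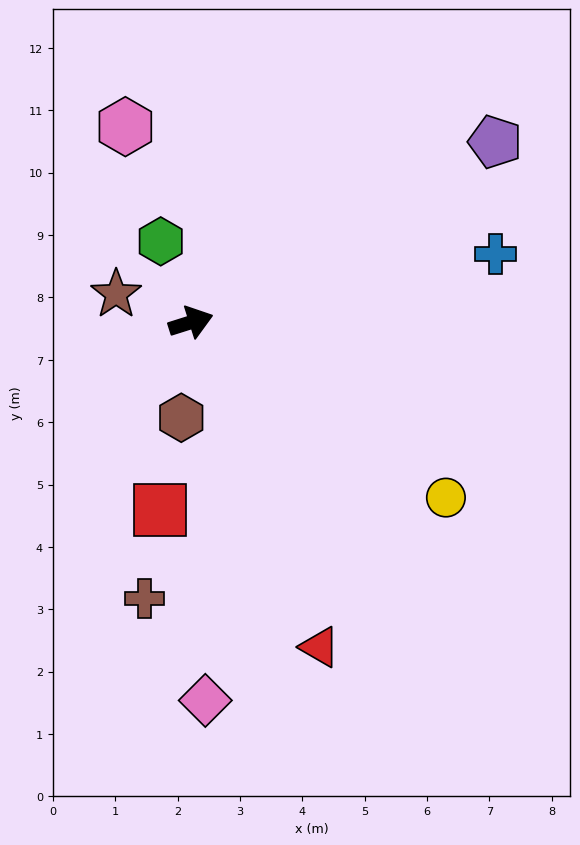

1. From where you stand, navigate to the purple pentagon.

turn left 13°, forward 5.7 m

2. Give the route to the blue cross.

turn right 5°, forward 5.0 m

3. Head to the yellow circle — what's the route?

turn right 52°, forward 5.0 m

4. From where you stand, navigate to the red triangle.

turn right 86°, forward 5.6 m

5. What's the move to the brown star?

turn left 142°, forward 1.3 m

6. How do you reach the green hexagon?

turn left 93°, forward 1.4 m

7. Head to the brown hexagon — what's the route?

turn right 113°, forward 1.5 m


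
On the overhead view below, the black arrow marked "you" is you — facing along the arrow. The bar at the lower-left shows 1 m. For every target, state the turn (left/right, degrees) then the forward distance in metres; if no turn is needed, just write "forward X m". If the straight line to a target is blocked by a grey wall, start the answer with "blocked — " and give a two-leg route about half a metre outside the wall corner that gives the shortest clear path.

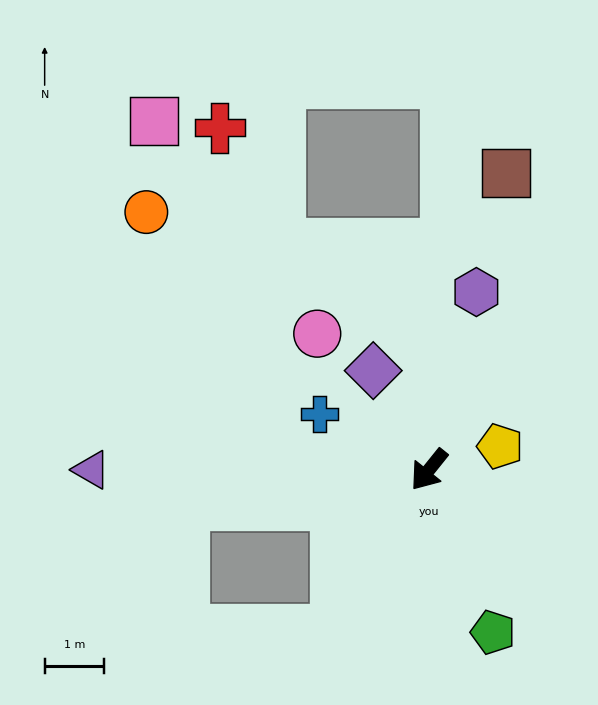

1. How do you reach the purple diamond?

turn right 112°, forward 1.9 m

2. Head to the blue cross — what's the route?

turn right 78°, forward 2.1 m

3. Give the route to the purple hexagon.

turn right 156°, forward 3.1 m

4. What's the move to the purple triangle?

turn right 51°, forward 5.7 m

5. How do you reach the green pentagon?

turn left 60°, forward 2.9 m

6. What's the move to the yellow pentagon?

turn left 147°, forward 1.3 m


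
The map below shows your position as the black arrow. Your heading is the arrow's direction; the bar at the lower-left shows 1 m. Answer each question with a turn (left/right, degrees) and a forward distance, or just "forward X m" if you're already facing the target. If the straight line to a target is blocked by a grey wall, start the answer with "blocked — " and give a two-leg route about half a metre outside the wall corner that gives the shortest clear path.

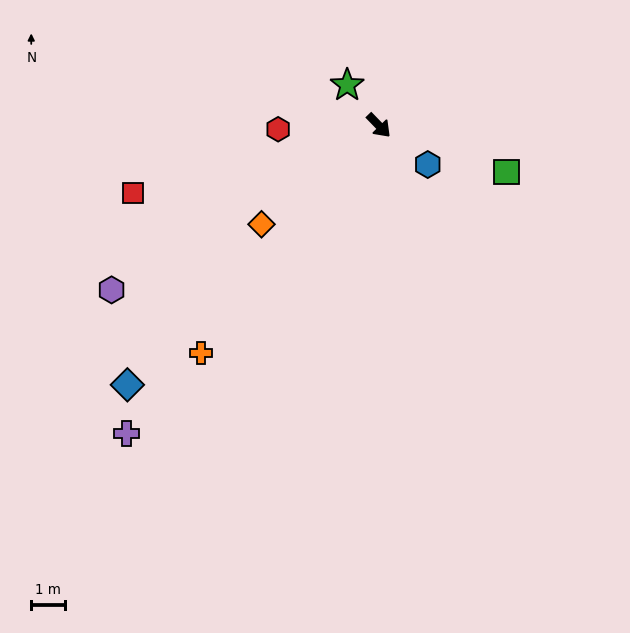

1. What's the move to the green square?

turn left 26°, forward 4.0 m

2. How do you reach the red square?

turn right 119°, forward 7.5 m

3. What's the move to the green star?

turn left 174°, forward 1.5 m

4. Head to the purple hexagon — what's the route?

turn right 103°, forward 9.2 m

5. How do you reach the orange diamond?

turn right 94°, forward 4.5 m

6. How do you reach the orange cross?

turn right 82°, forward 8.5 m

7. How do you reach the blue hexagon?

turn left 7°, forward 1.8 m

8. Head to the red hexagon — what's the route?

turn right 132°, forward 3.0 m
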